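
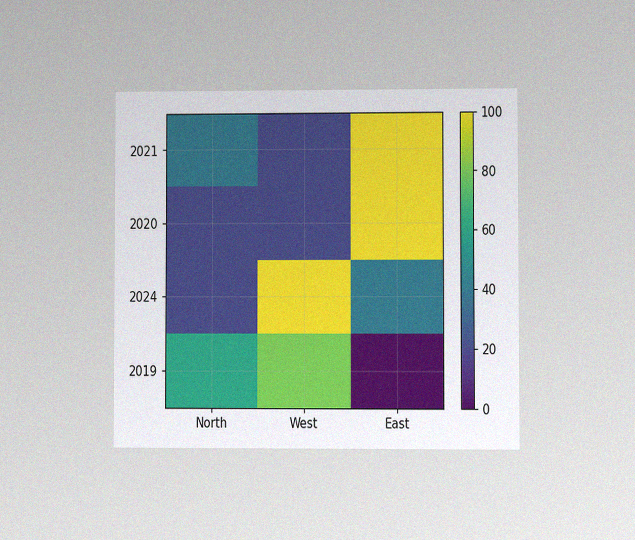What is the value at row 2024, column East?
40

The chart is viewed at a slight angle, with some photo noise. Matching cell (2024, East) against the colorbar gives 40.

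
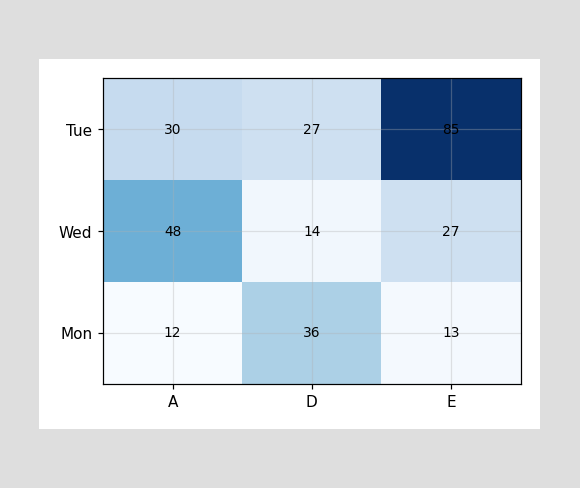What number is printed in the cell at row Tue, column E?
The (Tue, E) cell reads 85.

85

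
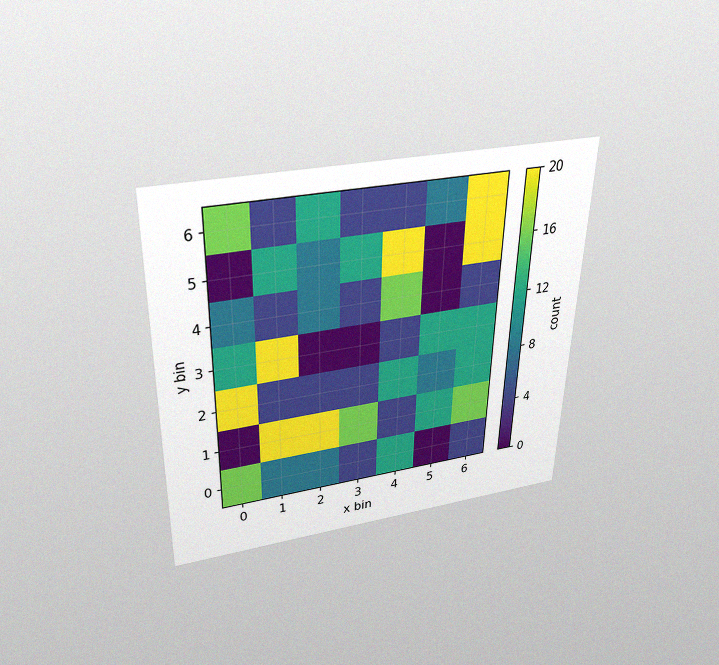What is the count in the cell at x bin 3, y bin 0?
The chart is viewed slightly from above, with some photo noise. Matching the cell (3, 0) against the colorbar gives 4.

4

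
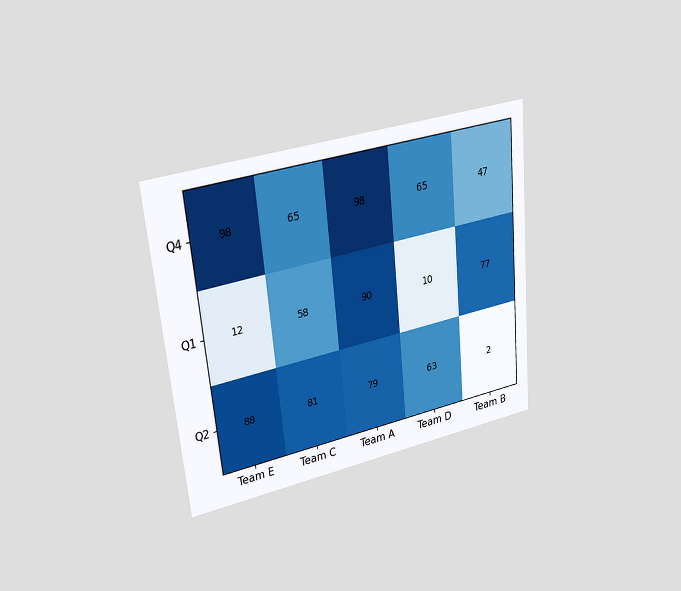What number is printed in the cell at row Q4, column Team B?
47

The chart is tilted about 5° counter-clockwise and viewed at a slight angle. The (Q4, Team B) cell reads 47.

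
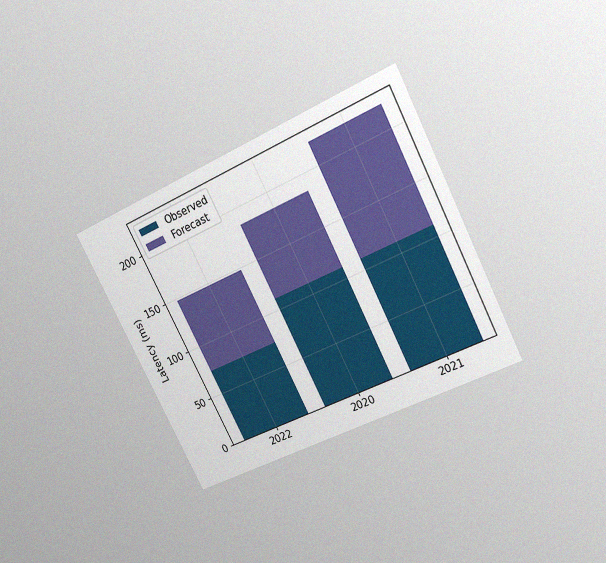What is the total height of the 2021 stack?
222ms

The chart is tilted about 27° counter-clockwise and viewed slightly from above, with some photo noise. The 2021 stack's top reaches 222ms on the y-axis.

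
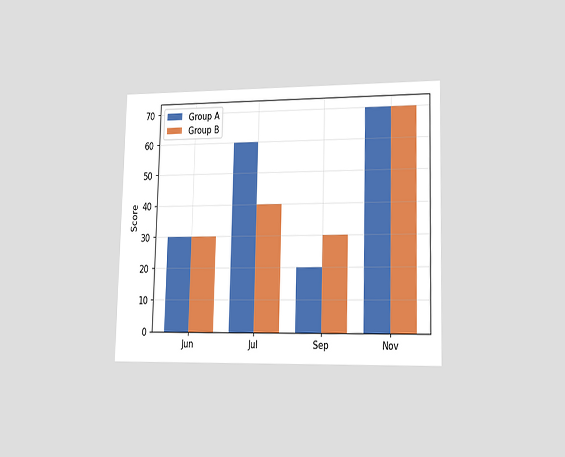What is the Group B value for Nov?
70

The chart is viewed slightly from the right. The Group B bar at Nov reaches 70 on the y-axis.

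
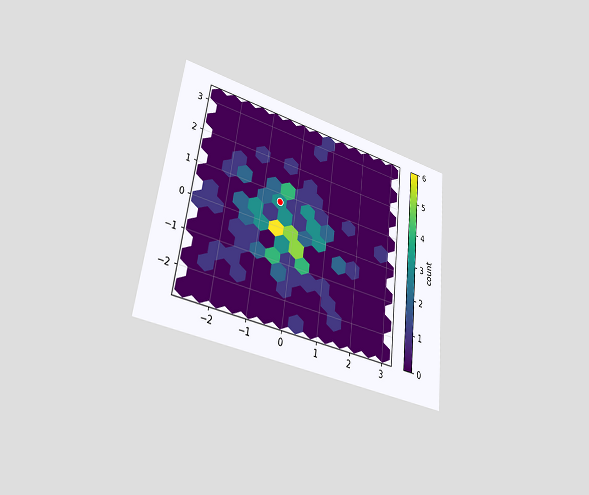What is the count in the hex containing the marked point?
3

The chart is tilted about 7° clockwise and viewed at a slight angle. The marked hex reads 3 on the colorbar.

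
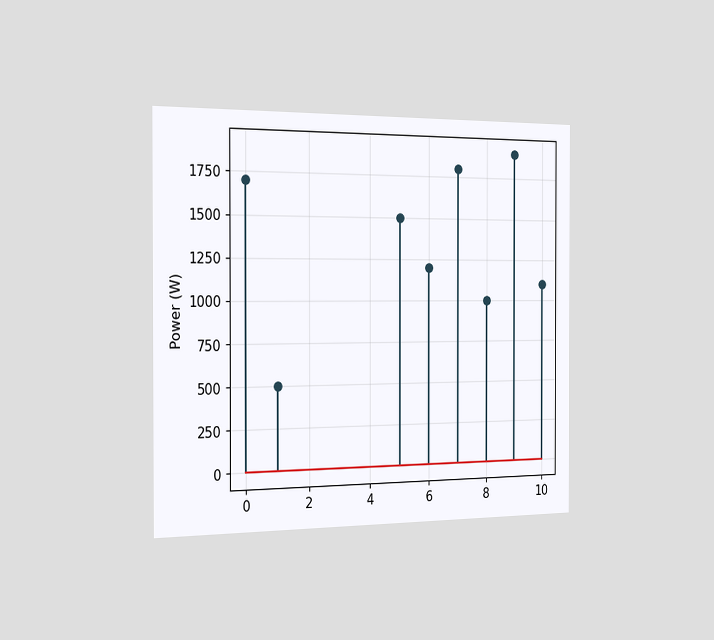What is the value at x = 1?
The chart is viewed slightly from the left. The stem at x=1 reaches 500W.

500W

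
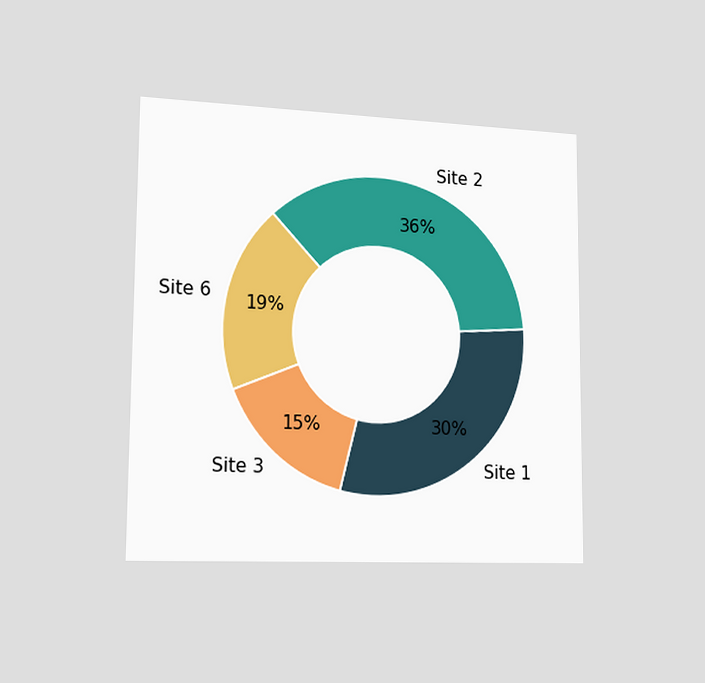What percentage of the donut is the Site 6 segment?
19%

The chart is viewed slightly from the left. The Site 6 segment takes up 19% of the ring.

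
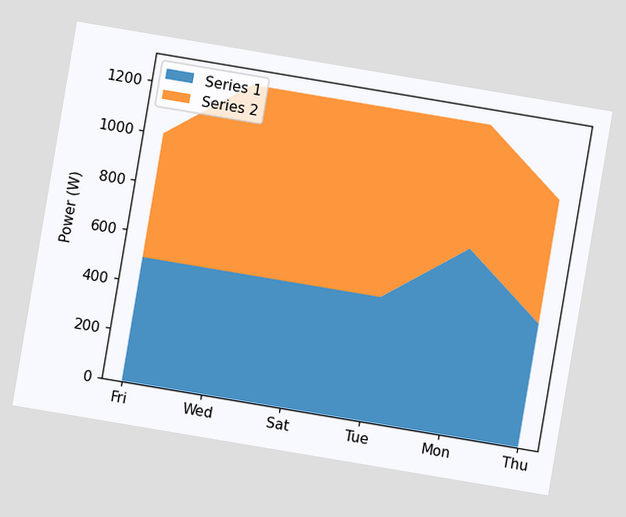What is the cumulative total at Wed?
The chart is tilted about 10° clockwise. The stacked total at Wed reaches 1250W.

1250W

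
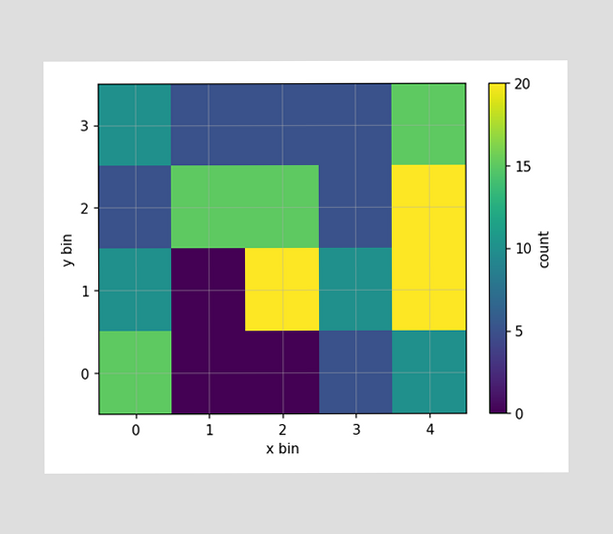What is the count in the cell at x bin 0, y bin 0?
15

Matching the cell (0, 0) against the colorbar gives 15.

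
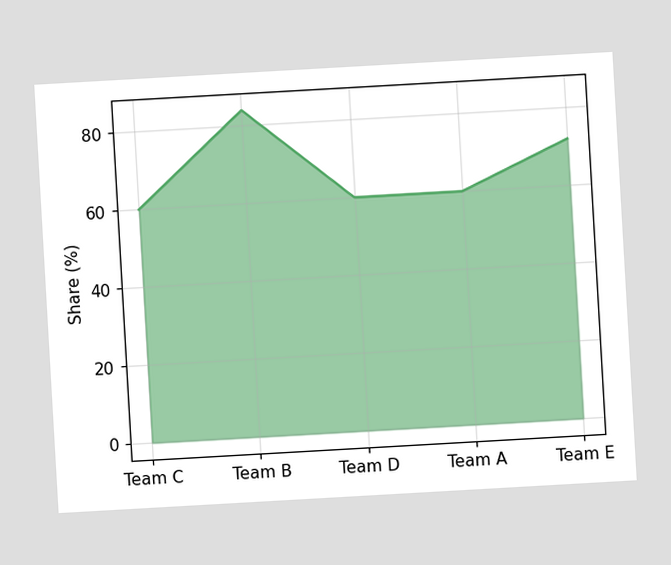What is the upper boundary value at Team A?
60%

The chart is tilted about 3° counter-clockwise. At Team A the upper boundary is at 60%.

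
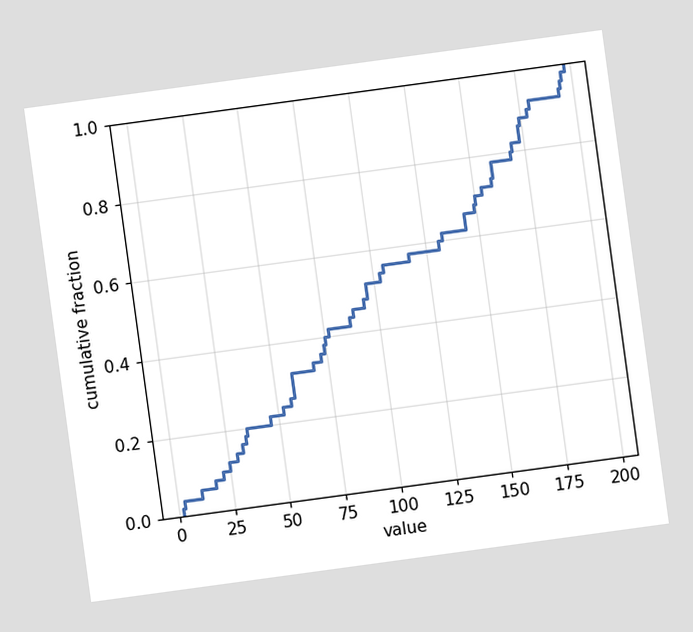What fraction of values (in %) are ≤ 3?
The chart is tilted about 8° counter-clockwise. At x=3 the ECDF step is at 4%.

4%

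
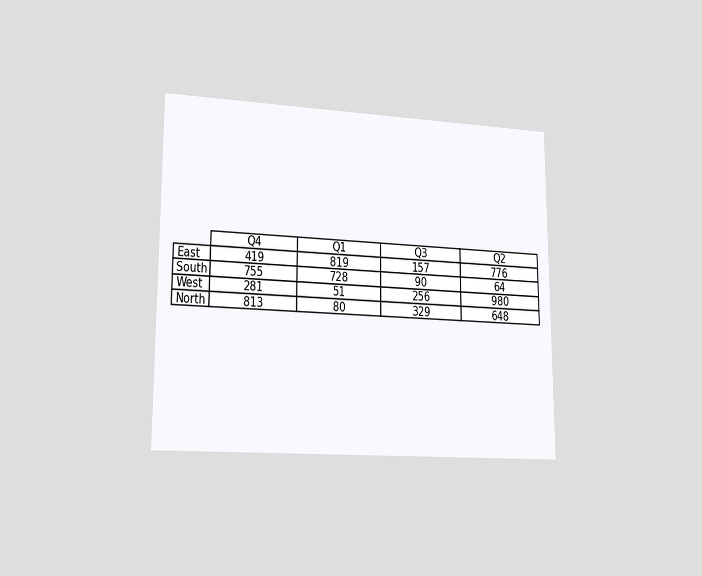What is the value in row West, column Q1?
The chart is viewed slightly from the left. The (West, Q1) cell reads 51.

51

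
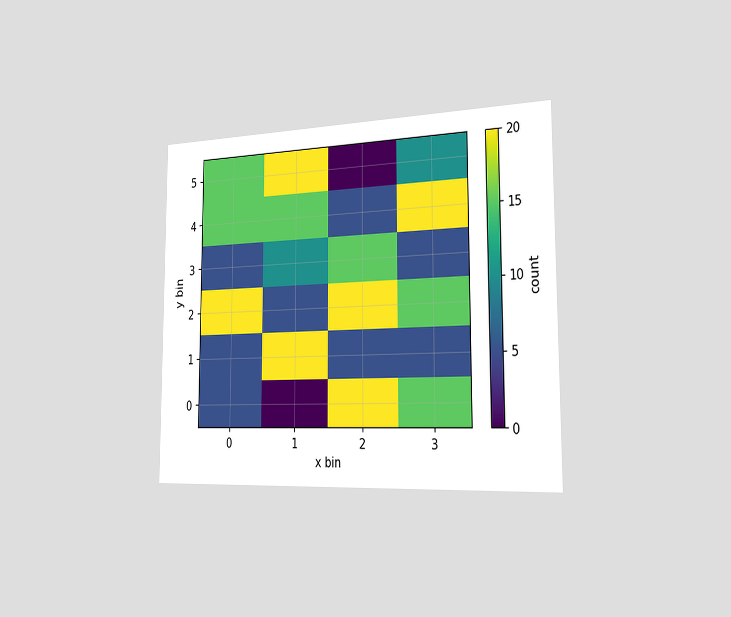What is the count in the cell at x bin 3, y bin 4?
The chart is viewed slightly from the right. Matching the cell (3, 4) against the colorbar gives 20.

20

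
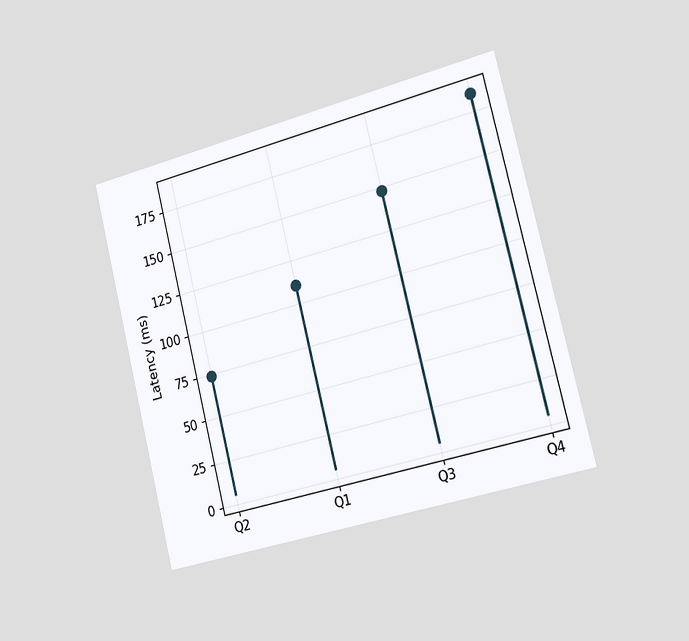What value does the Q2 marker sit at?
The chart is tilted about 14° counter-clockwise and viewed slightly from the right. The Q2 marker sits at 74ms.

74ms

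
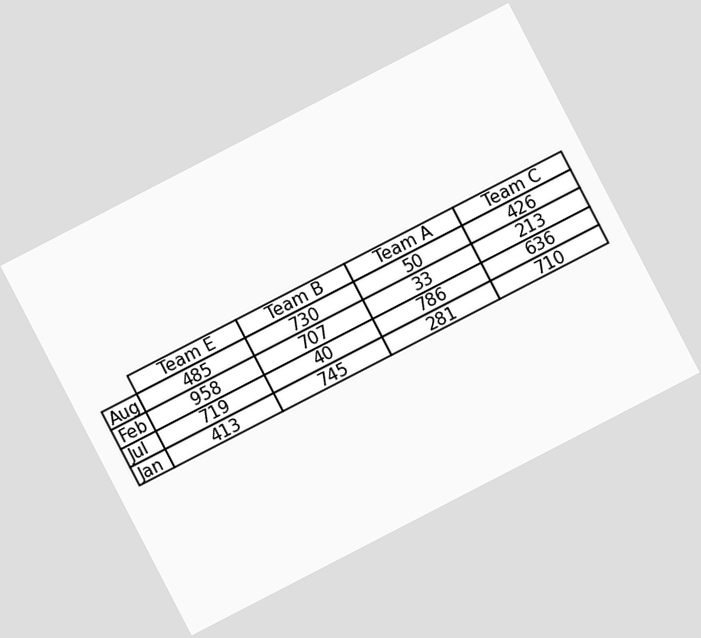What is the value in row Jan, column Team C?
The chart is tilted about 27° counter-clockwise. The (Jan, Team C) cell reads 710.

710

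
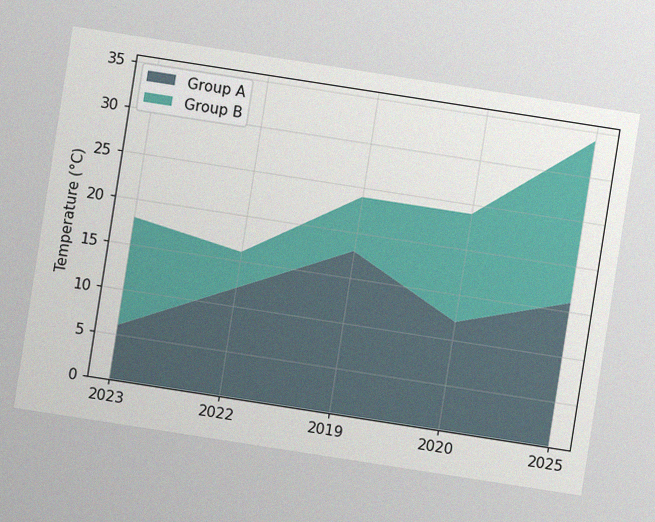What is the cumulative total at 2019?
24°C

The chart is tilted about 9° clockwise, with some photo noise. The stacked total at 2019 reaches 24°C.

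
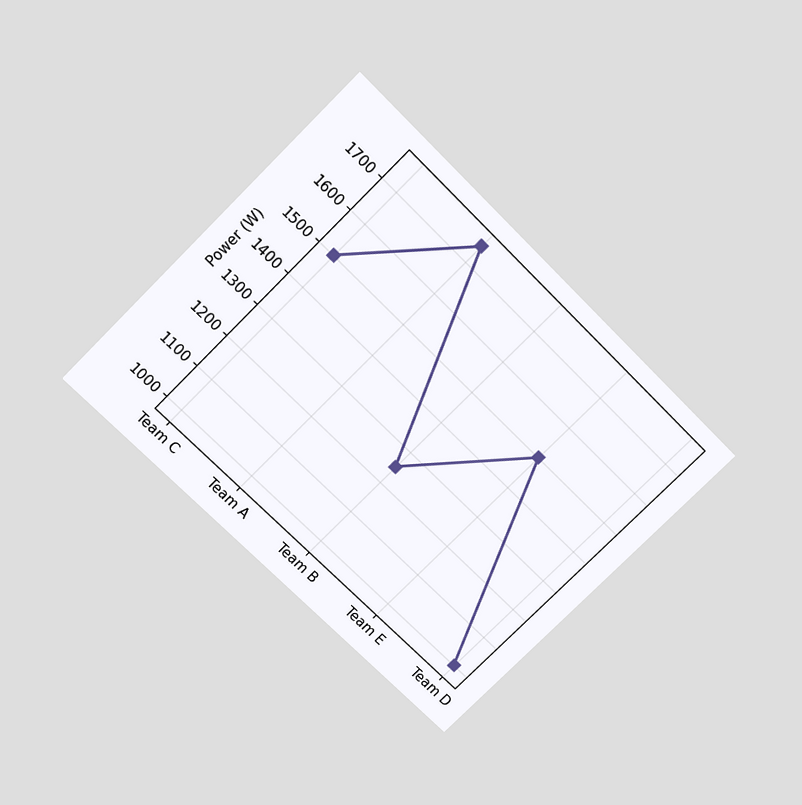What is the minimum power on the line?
The chart is tilted about 45° clockwise and viewed slightly from above. The lowest point is at Team D, and reading across to the y-axis gives 1000W.

1000W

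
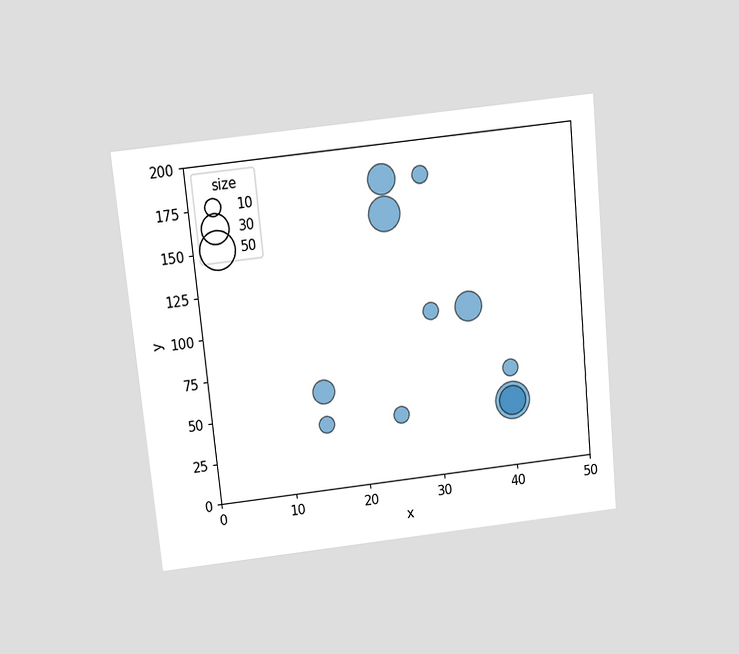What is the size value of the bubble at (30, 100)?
10

The chart is tilted about 6° counter-clockwise and viewed slightly from above. Matching the bubble at (30, 100) against the size legend gives 10.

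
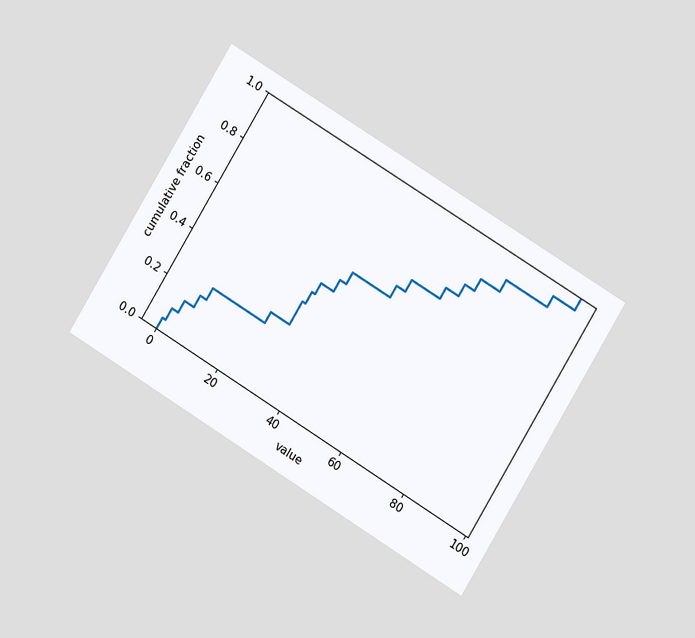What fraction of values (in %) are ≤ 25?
30%

The chart is tilted about 31° clockwise and viewed at a slight angle. At x=25 the ECDF step is at 30%.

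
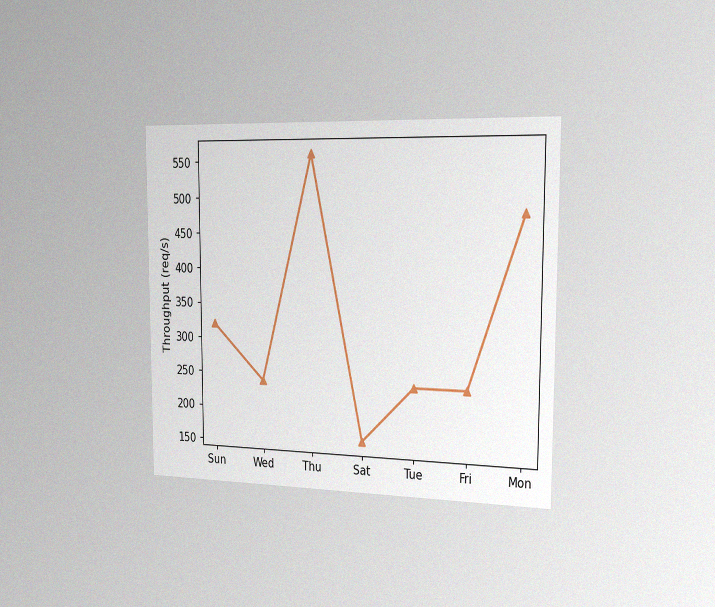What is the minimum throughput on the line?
160req/s

The chart is viewed slightly from the right, with some photo noise. The lowest point is at Sat, and reading across to the y-axis gives 160req/s.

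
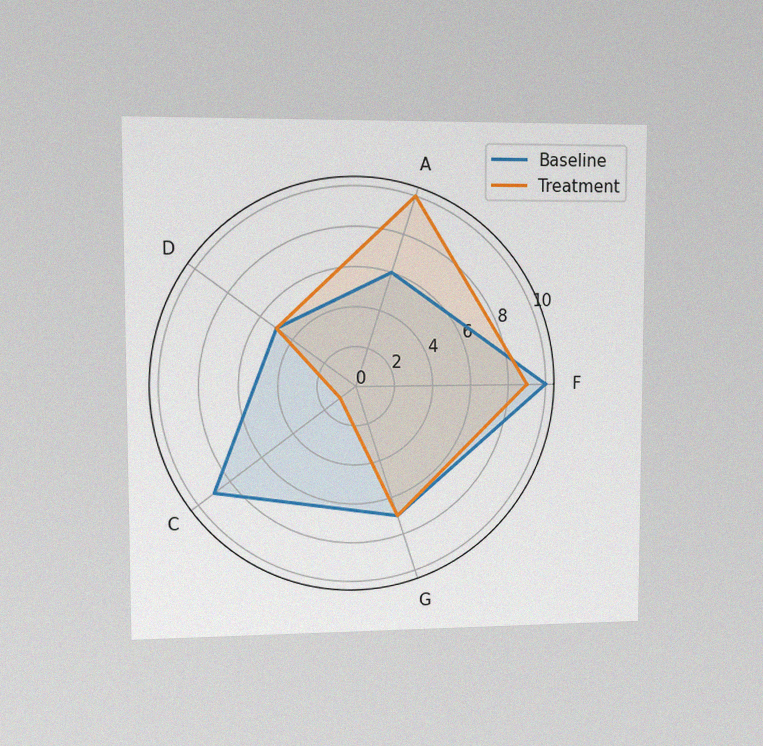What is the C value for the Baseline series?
The chart is viewed at a slight angle, with some photo noise. On the C axis, Baseline reaches 9.

9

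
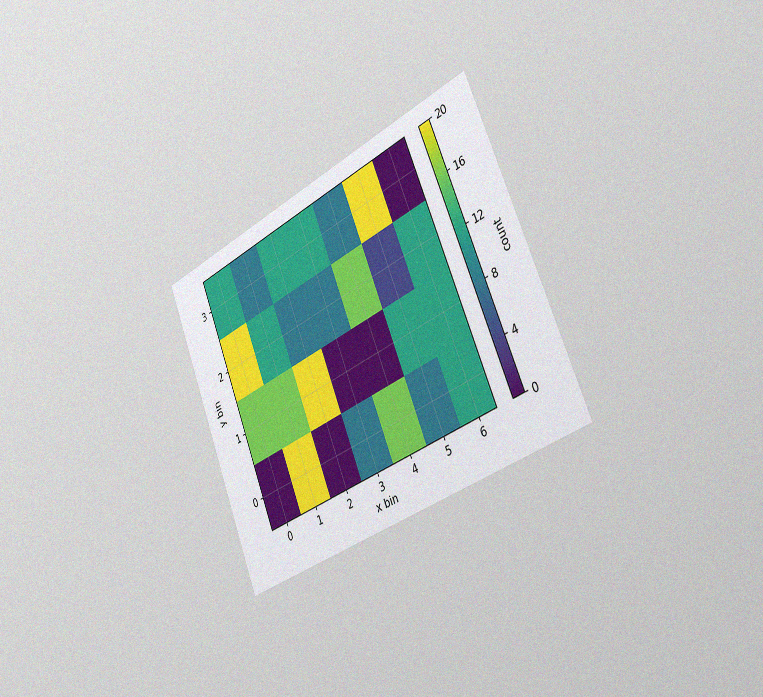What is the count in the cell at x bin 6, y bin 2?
12

The chart is tilted about 23° counter-clockwise and viewed slightly from the right, with some photo noise. Matching the cell (6, 2) against the colorbar gives 12.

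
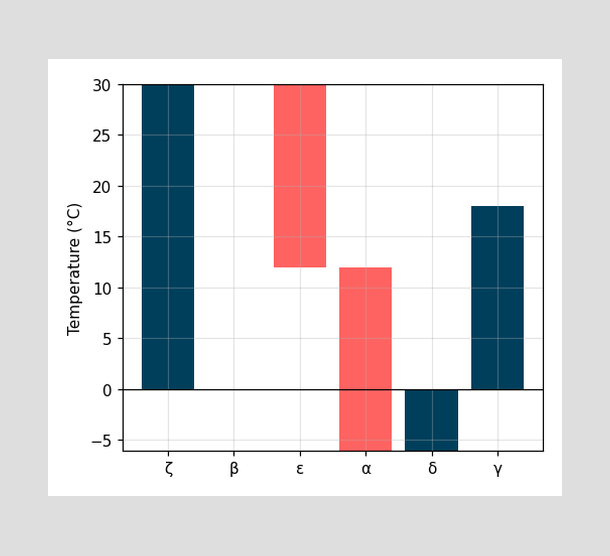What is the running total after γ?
18°C

After γ the running total reaches 18°C.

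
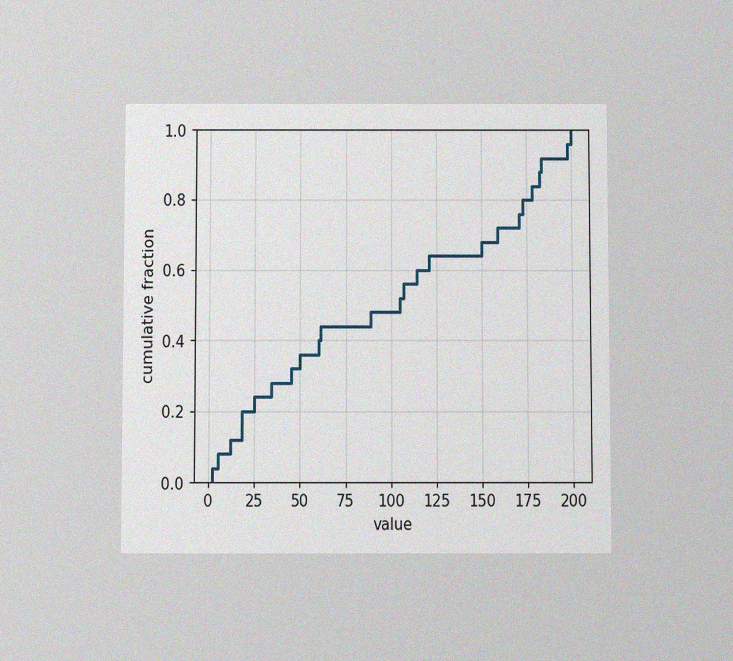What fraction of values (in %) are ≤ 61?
The chart is viewed at a slight angle, with some photo noise. At x=61 the ECDF step is at 44%.

44%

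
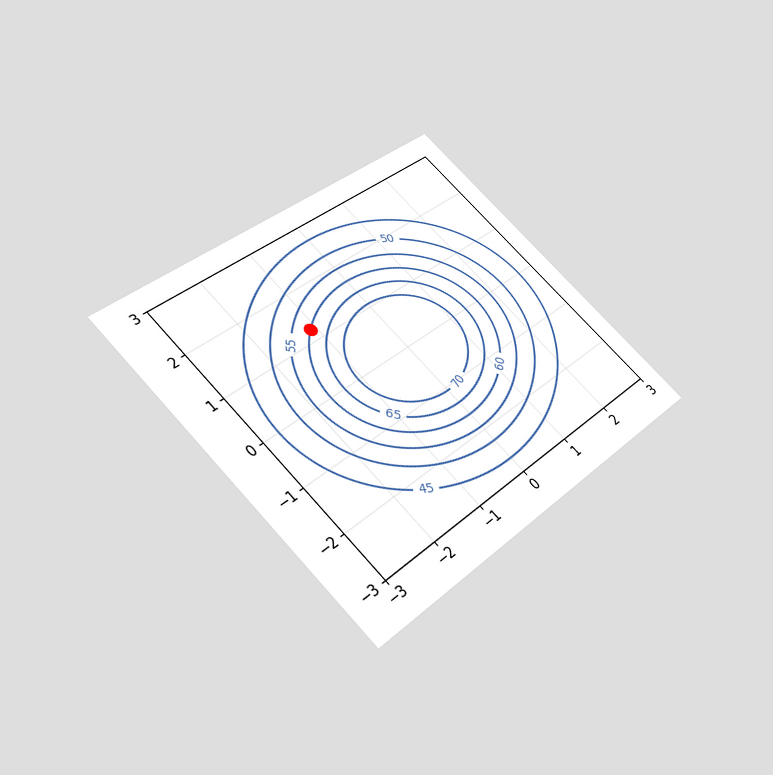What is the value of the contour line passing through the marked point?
60

The chart is tilted about 45° counter-clockwise and viewed slightly from below. The marked point sits on the contour labelled 60.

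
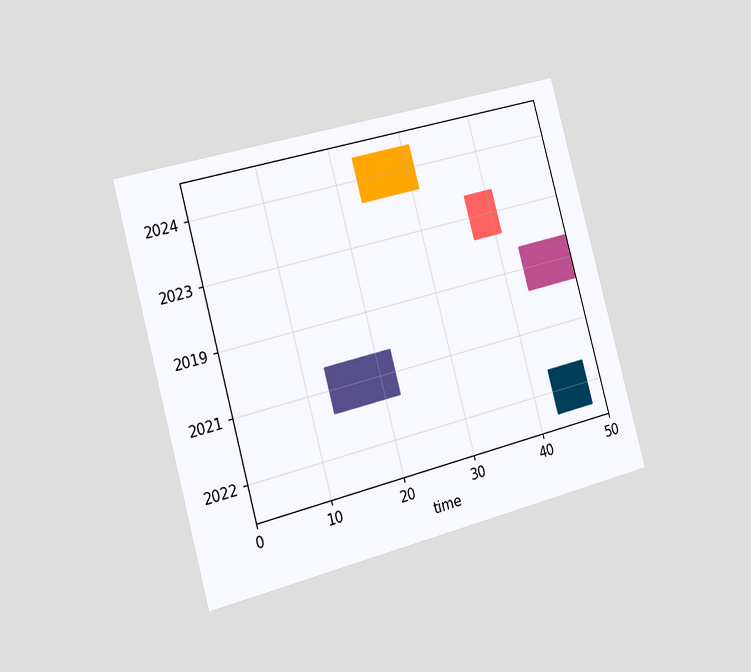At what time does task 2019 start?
The chart is tilted about 15° counter-clockwise and viewed slightly from the left. The 2019 bar begins at t=43.

43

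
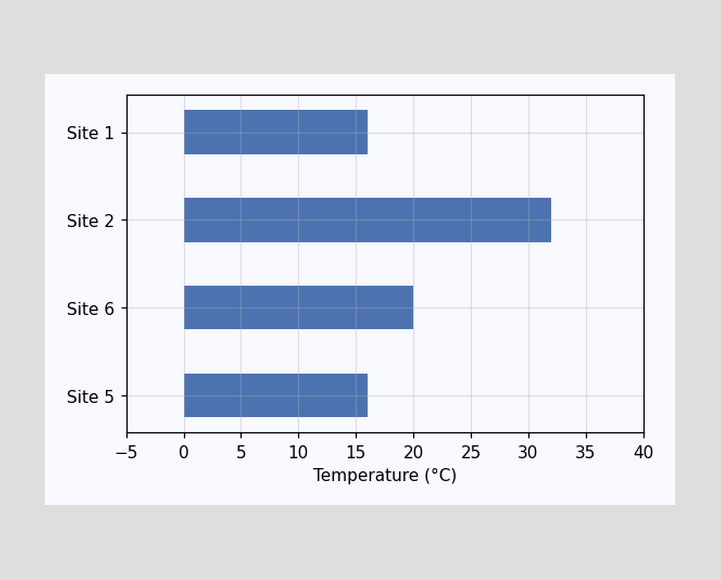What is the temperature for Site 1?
Reading along the chart's x-axis, the Site 1 bar reaches 16°C.

16°C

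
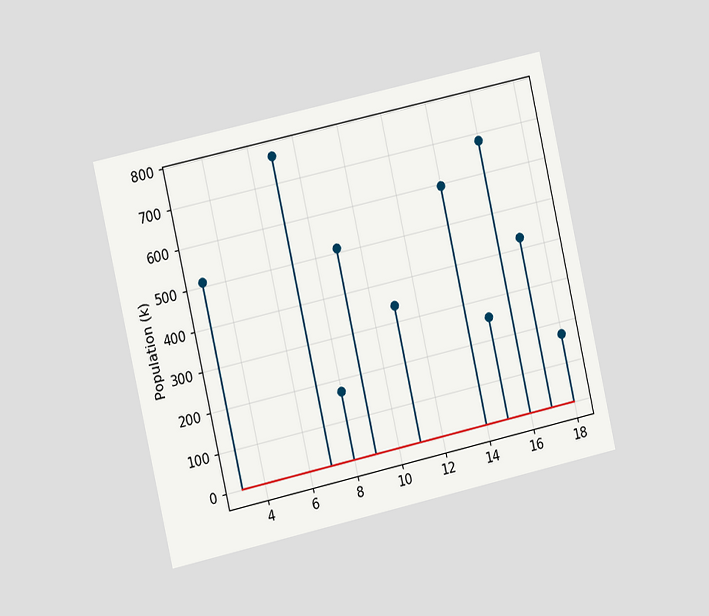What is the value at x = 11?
340k

The chart is tilted about 13° counter-clockwise and viewed slightly from the left. The stem at x=11 reaches 340k.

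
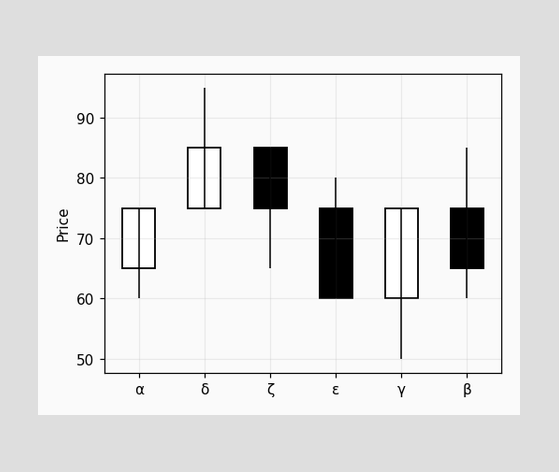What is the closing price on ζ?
75

The ζ candle closes at 75.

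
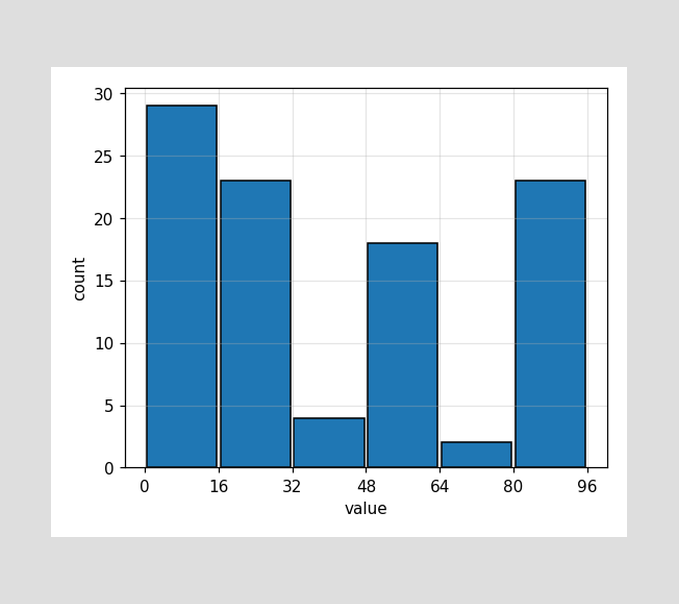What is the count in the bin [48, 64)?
18

The [48, 64) bin has height 18.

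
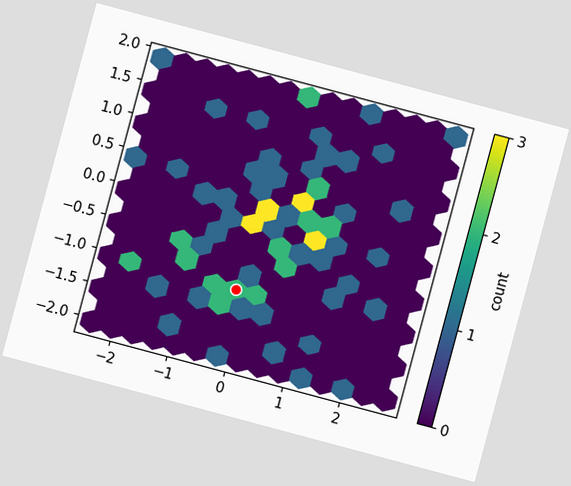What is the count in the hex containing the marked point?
The chart is tilted about 15° clockwise. The marked hex reads 2 on the colorbar.

2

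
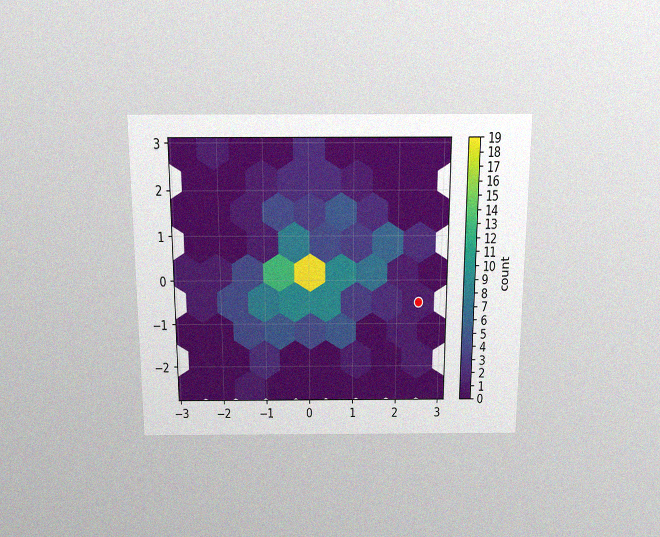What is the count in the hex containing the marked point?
1

The chart is viewed slightly from above, with some photo noise. The marked hex reads 1 on the colorbar.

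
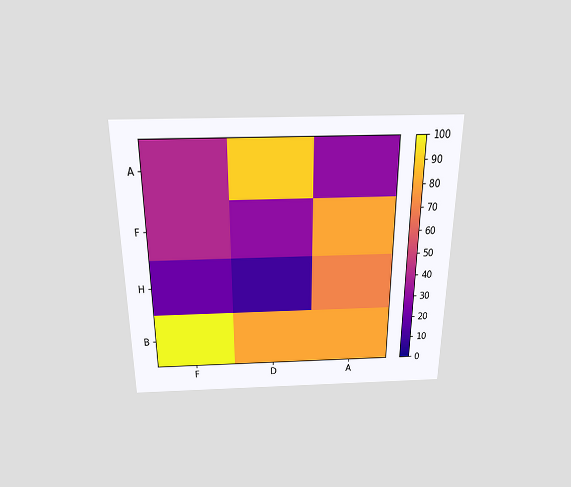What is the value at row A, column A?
The chart is viewed slightly from above. Matching cell (A, A) against the colorbar gives 30.

30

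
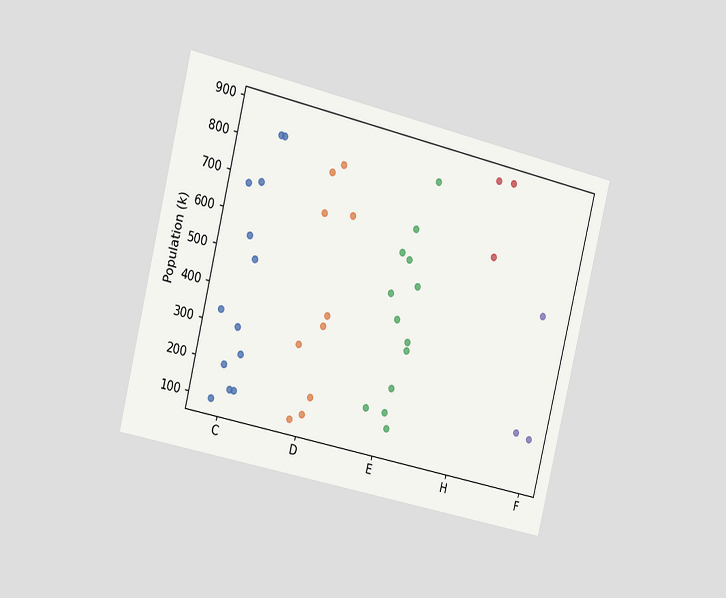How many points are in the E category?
13

The chart is tilted about 14° clockwise and viewed slightly from the left. Counting the markers in the E column gives 13.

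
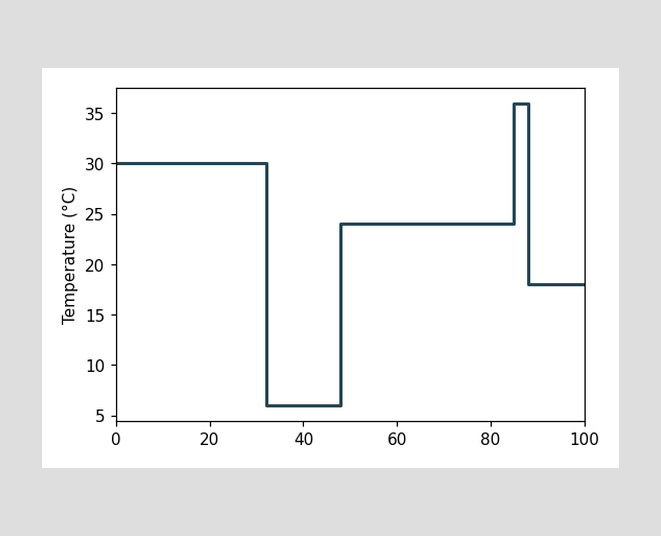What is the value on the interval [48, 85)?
On [48, 85) the step sits at 24°C.

24°C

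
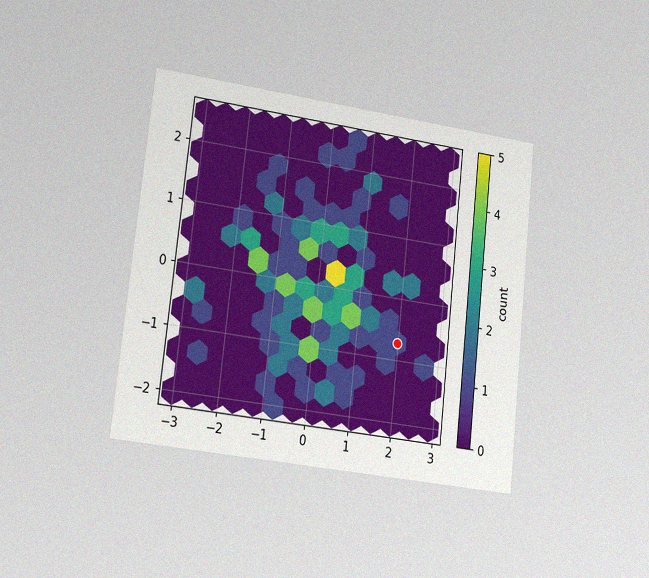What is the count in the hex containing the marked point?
1

The chart is tilted about 6° clockwise and viewed slightly from the left, with some photo noise. The marked hex reads 1 on the colorbar.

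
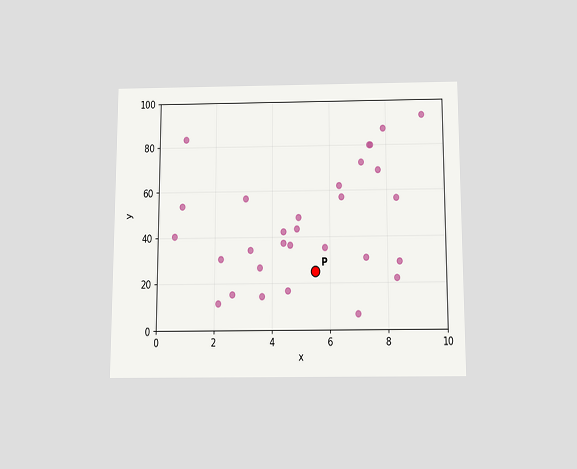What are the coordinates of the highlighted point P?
(5.5, 25)

The chart is viewed slightly from below. Following the gridlines from P to each axis, P sits at (5.5, 25).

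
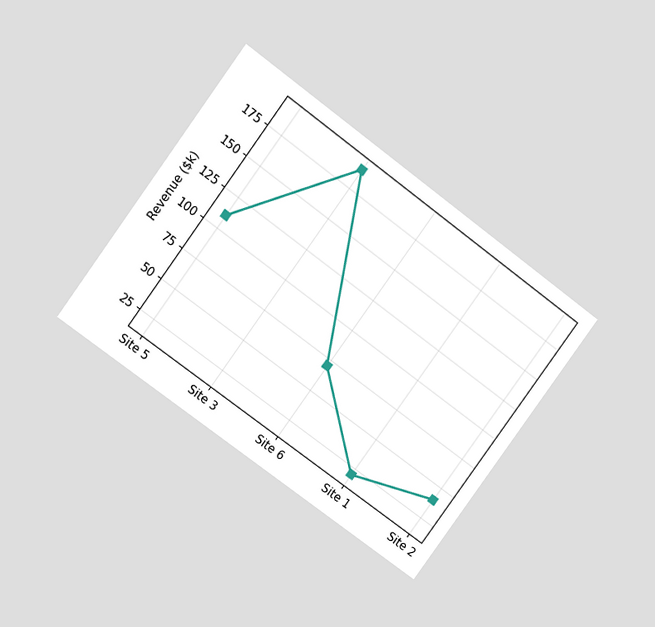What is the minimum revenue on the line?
$20k

The chart is tilted about 36° clockwise and viewed at a slight angle. The lowest point is at Site 1, and reading across to the y-axis gives $20k.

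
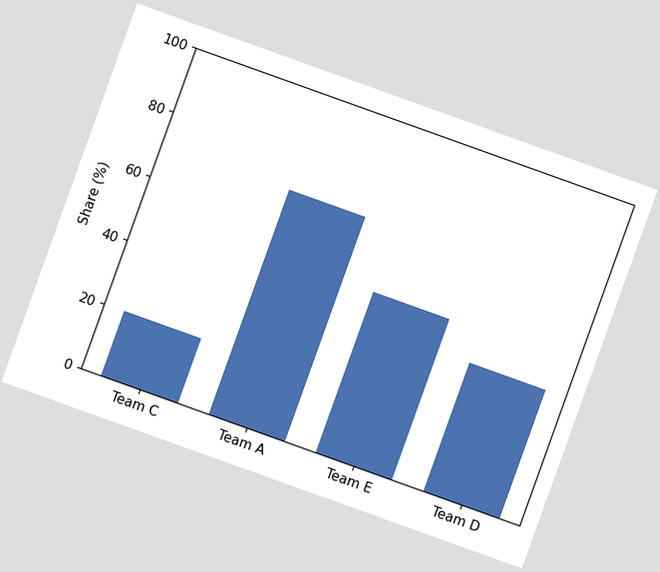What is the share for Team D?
The chart is tilted about 20° clockwise. Reading along the chart's y-axis, the Team D bar reaches 40%.

40%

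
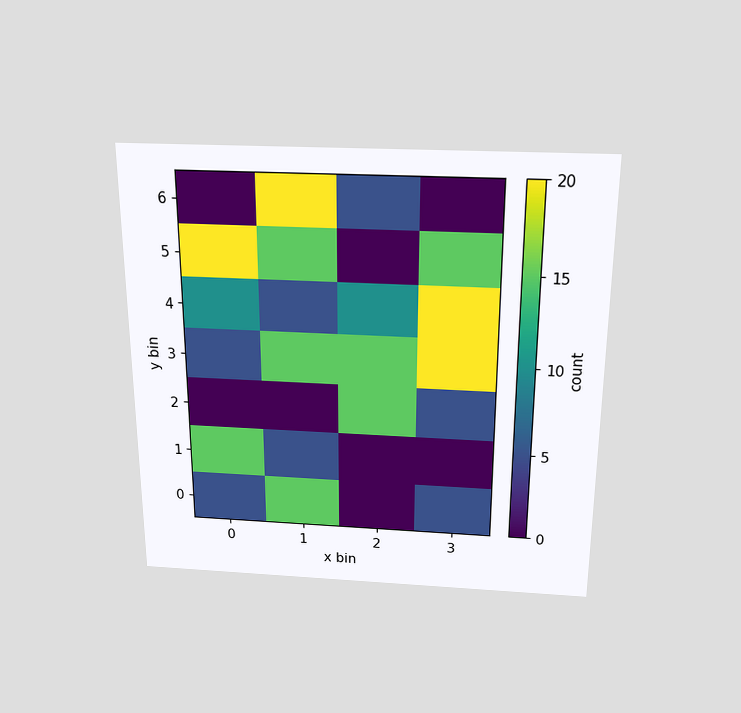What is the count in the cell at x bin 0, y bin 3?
5

The chart is viewed slightly from above. Matching the cell (0, 3) against the colorbar gives 5.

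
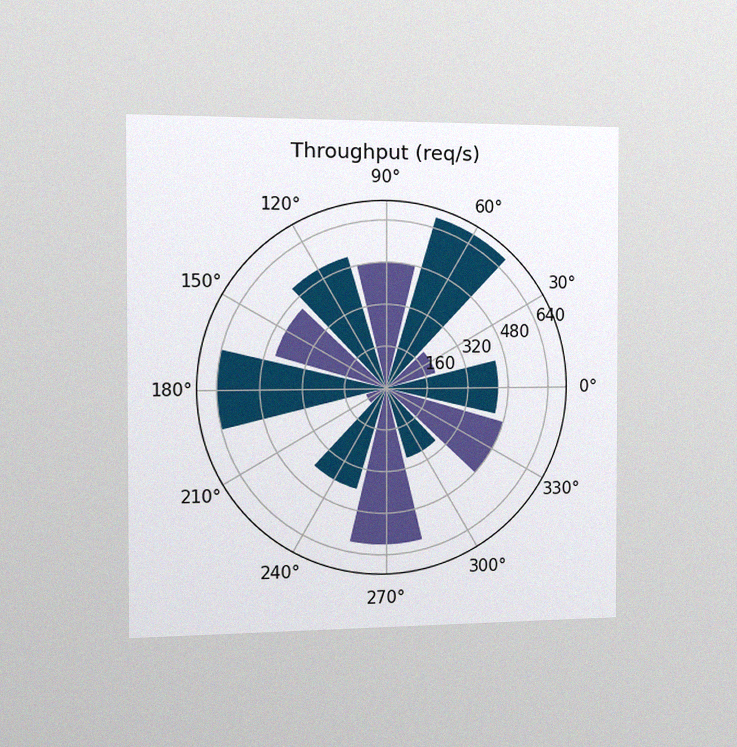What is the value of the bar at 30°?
The chart is viewed slightly from the left, with some photo noise. The bar at 30° reaches 200req/s on the radial axis.

200req/s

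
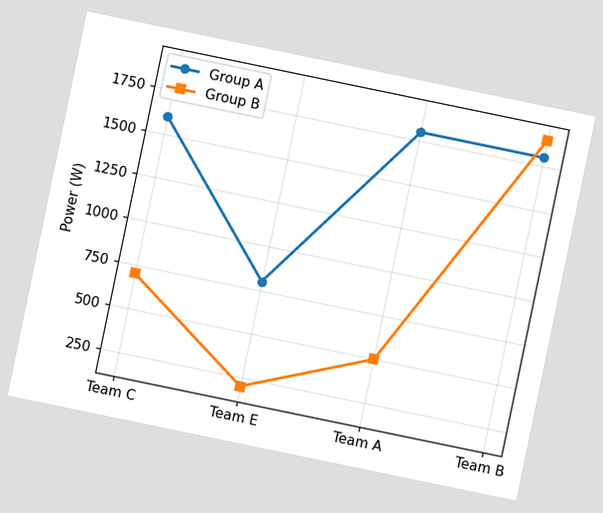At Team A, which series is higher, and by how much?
Group A, by 1300W

The chart is tilted about 12° clockwise. At Team A, Group A sits above the other line by 1300W.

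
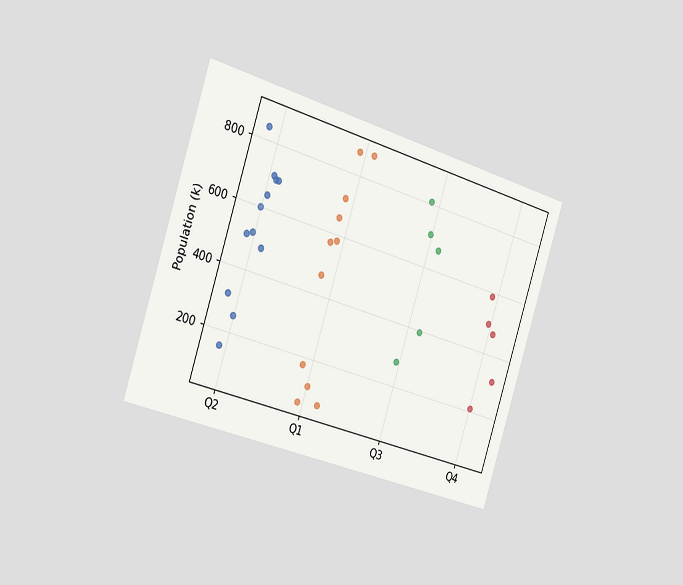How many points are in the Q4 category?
The chart is tilted about 18° clockwise and viewed slightly from the left. Counting the markers in the Q4 column gives 5.

5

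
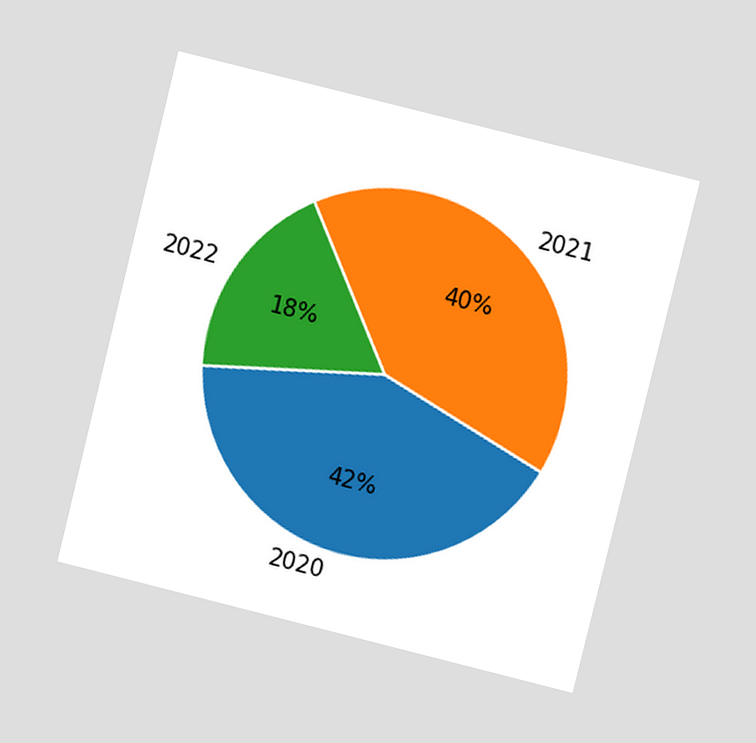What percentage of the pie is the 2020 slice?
42%

The chart is tilted about 14° clockwise and viewed at a slight angle. The 2020 slice takes up 42% of the pie.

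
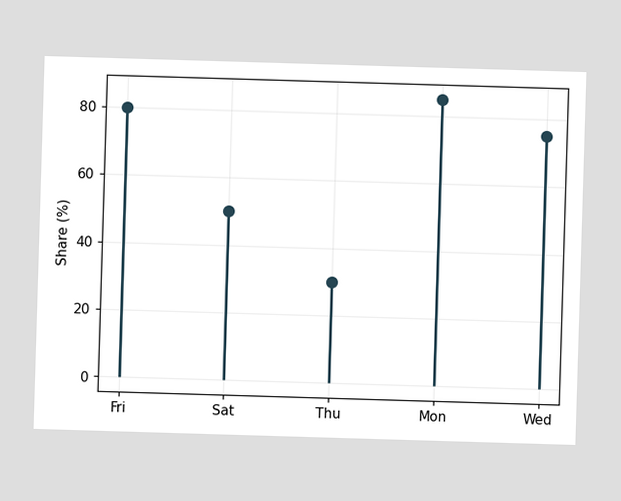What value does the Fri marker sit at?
80%

The Fri marker sits at 80%.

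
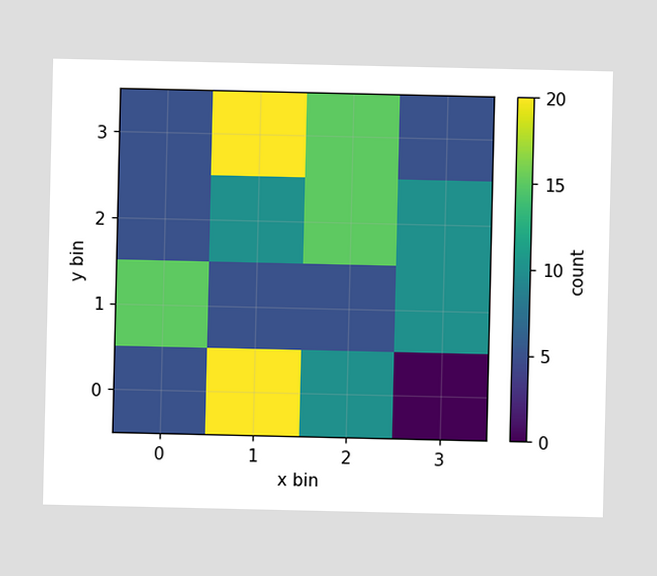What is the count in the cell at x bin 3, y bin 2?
Matching the cell (3, 2) against the colorbar gives 10.

10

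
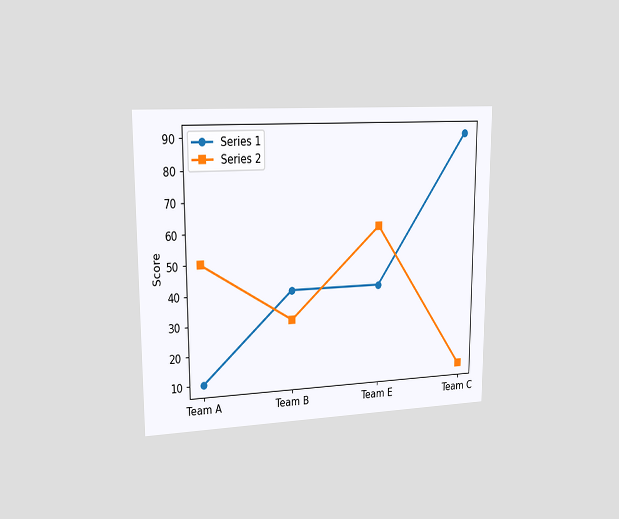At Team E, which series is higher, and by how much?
Series 2, by 20

The chart is viewed slightly from the left. At Team E, Series 2 sits above the other line by 20.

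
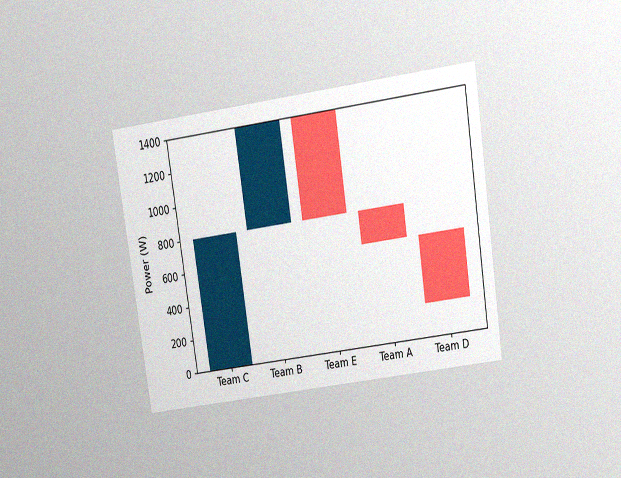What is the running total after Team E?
The chart is tilted about 9° counter-clockwise and viewed slightly from above, with some photo noise. After Team E the running total reaches 800W.

800W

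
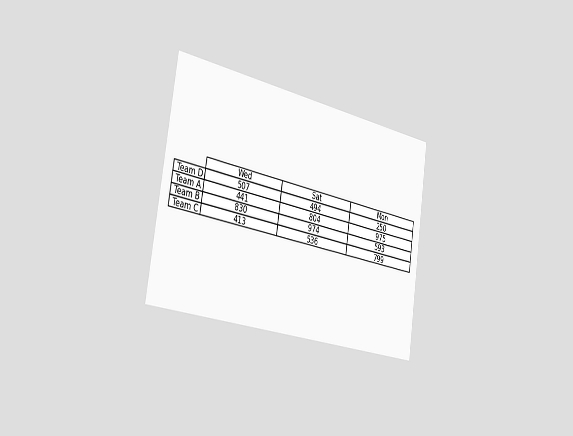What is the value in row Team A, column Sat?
The chart is tilted about 9° clockwise and viewed slightly from the left. The (Team A, Sat) cell reads 804.

804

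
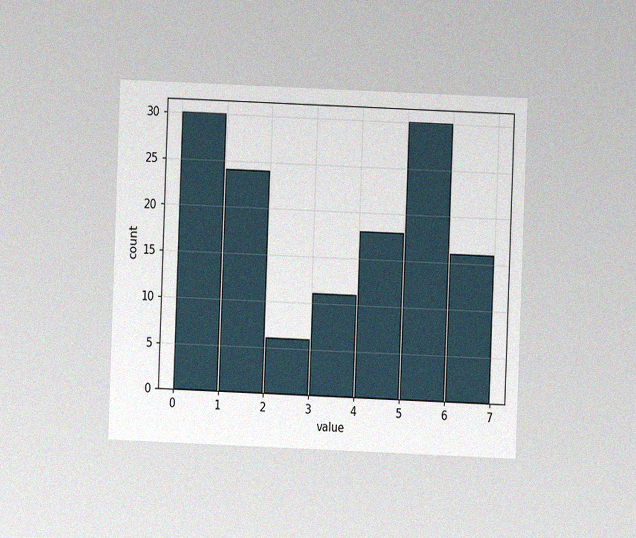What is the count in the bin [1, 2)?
24

The chart is tilted about 2° clockwise and viewed at a slight angle, with some photo noise. The [1, 2) bin has height 24.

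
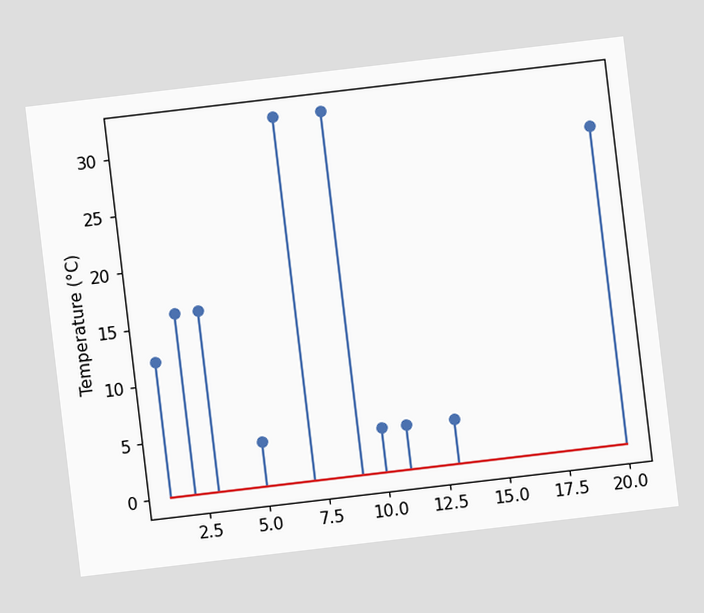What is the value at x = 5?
The chart is tilted about 7° counter-clockwise. The stem at x=5 reaches 4°C.

4°C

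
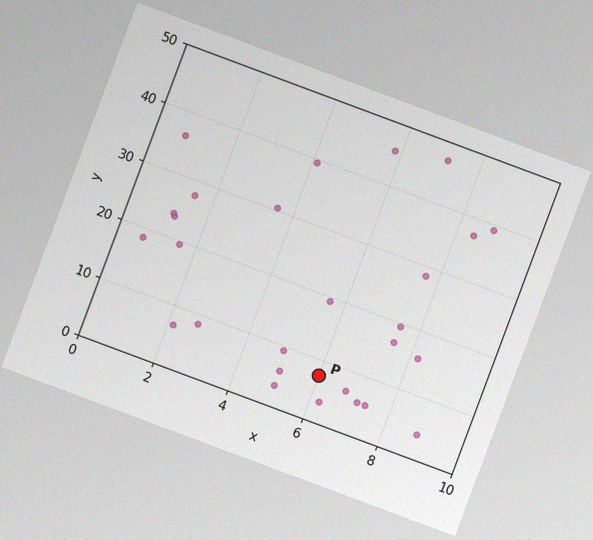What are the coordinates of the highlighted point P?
The chart is tilted about 20° clockwise, with some photo noise. Following the gridlines from P to each axis, P sits at (6, 7.5).

(6, 7.5)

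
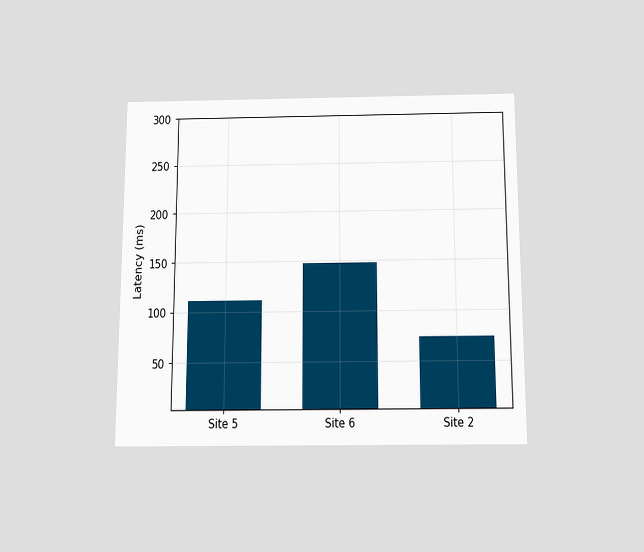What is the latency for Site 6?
The chart is viewed slightly from below. Reading along the chart's y-axis, the Site 6 bar reaches 148ms.

148ms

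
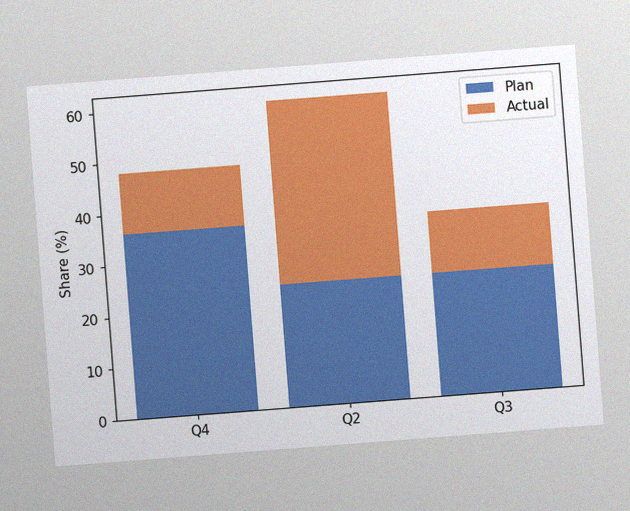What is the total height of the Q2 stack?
The chart is tilted about 4° counter-clockwise, with some photo noise. The Q2 stack's top reaches 60% on the y-axis.

60%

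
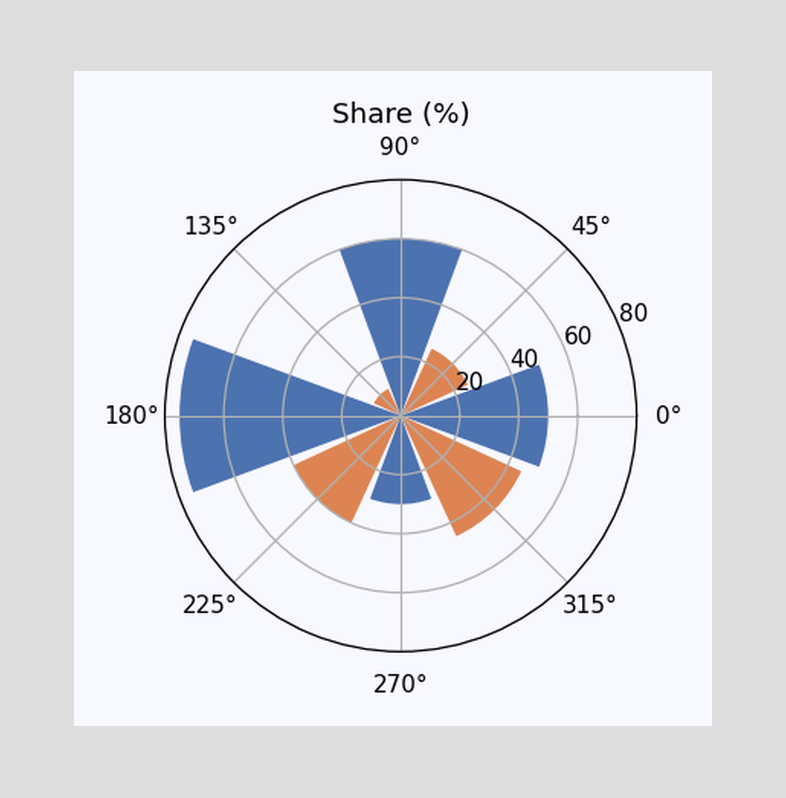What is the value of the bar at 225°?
40%

The bar at 225° reaches 40% on the radial axis.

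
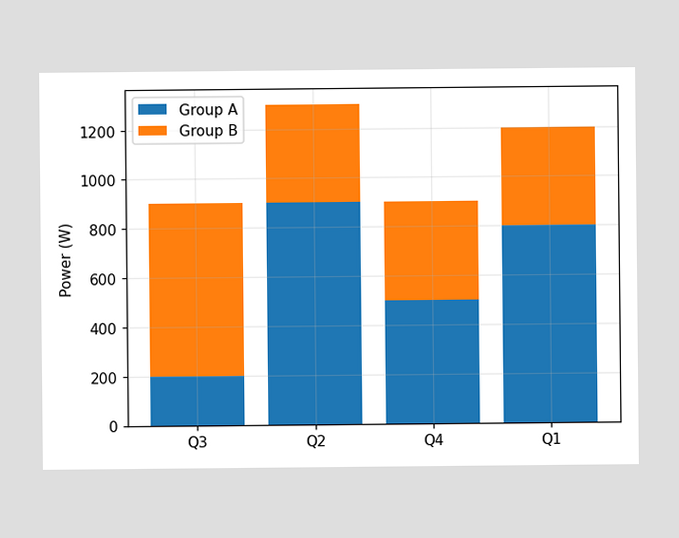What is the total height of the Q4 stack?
The Q4 stack's top reaches 900W on the y-axis.

900W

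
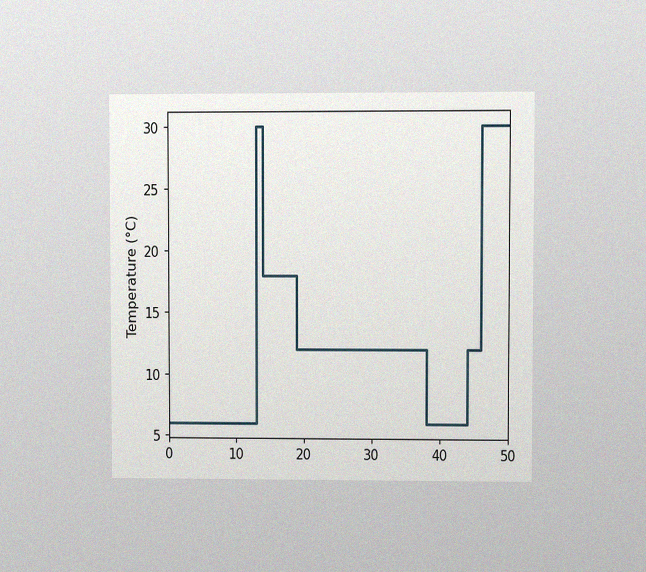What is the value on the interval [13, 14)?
30°C

The chart is viewed at a slight angle, with some photo noise. On [13, 14) the step sits at 30°C.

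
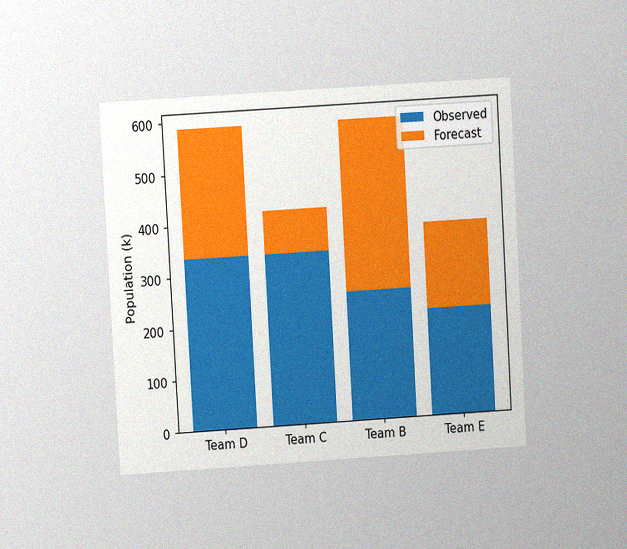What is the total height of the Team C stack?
420k

The chart is tilted about 3° counter-clockwise and viewed at a slight angle, with some photo noise. The Team C stack's top reaches 420k on the y-axis.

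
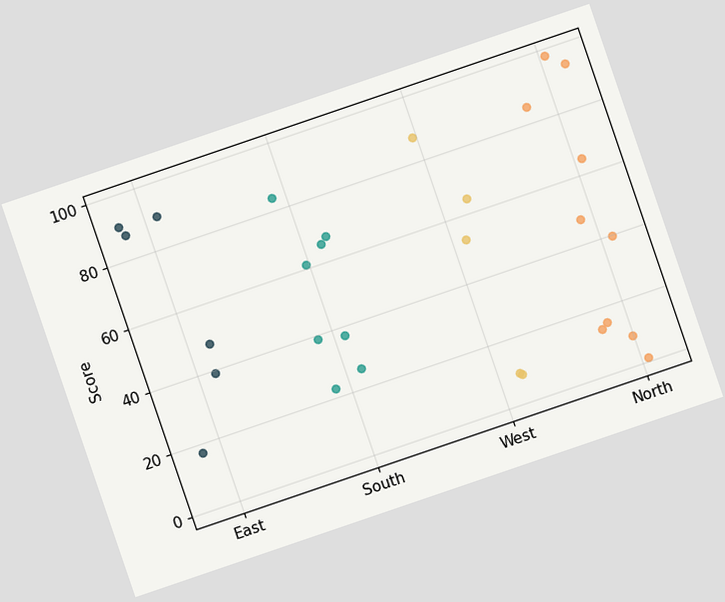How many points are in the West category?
The chart is tilted about 19° counter-clockwise. Counting the markers in the West column gives 5.

5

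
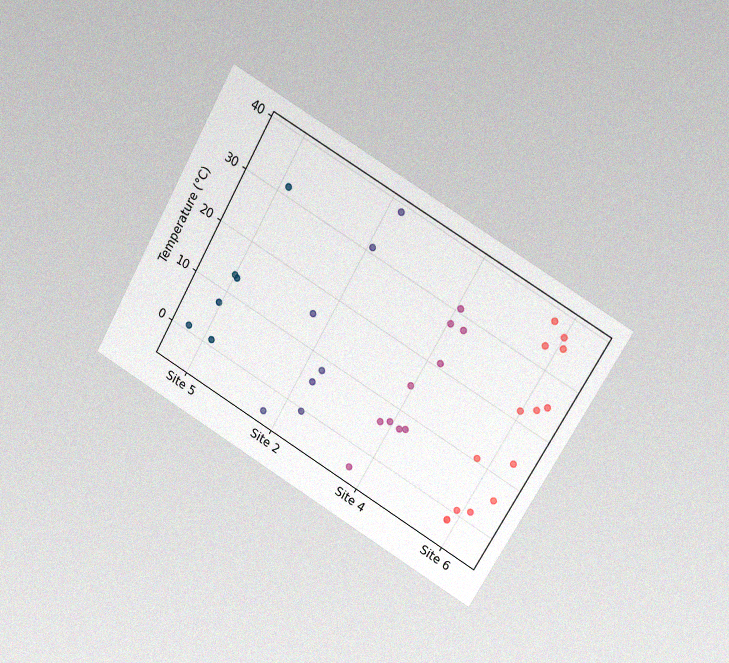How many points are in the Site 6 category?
The chart is tilted about 30° clockwise and viewed at a slight angle, with some photo noise. Counting the markers in the Site 6 column gives 14.

14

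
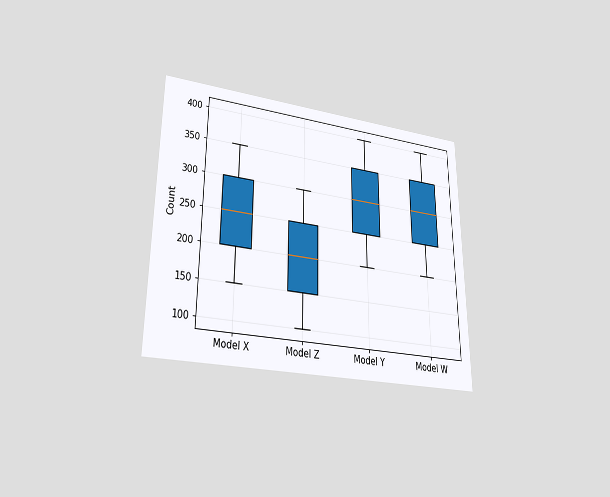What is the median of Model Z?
The chart is viewed at a slight angle. The median line in the Model Z box sits at 200.

200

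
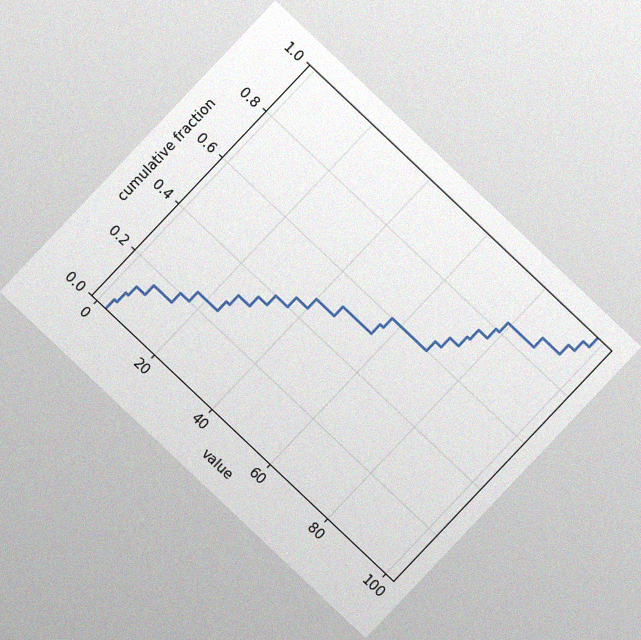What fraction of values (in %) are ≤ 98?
The chart is tilted about 43° clockwise, with some photo noise. At x=98 the ECDF step is at 100%.

100%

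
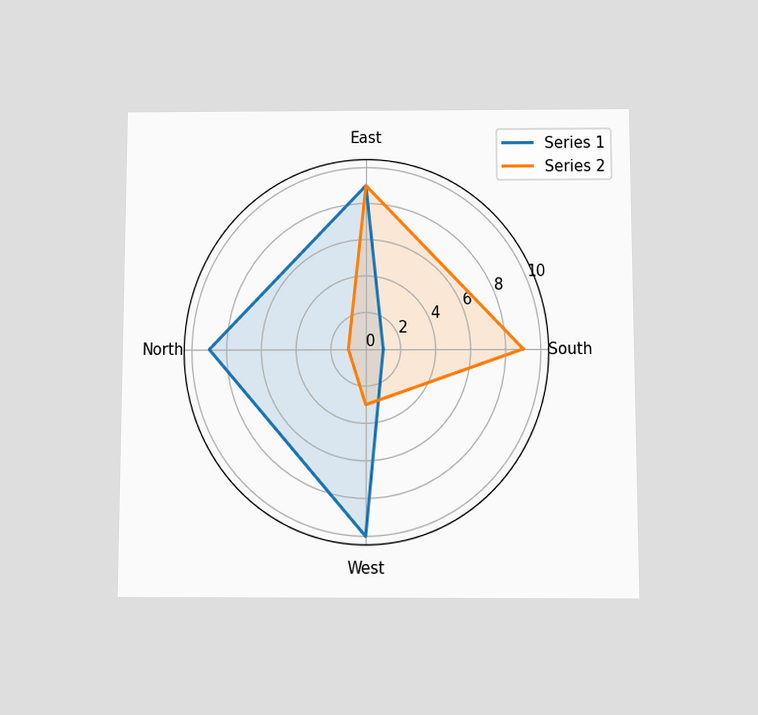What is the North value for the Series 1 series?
9

The chart is viewed slightly from below. On the North axis, Series 1 reaches 9.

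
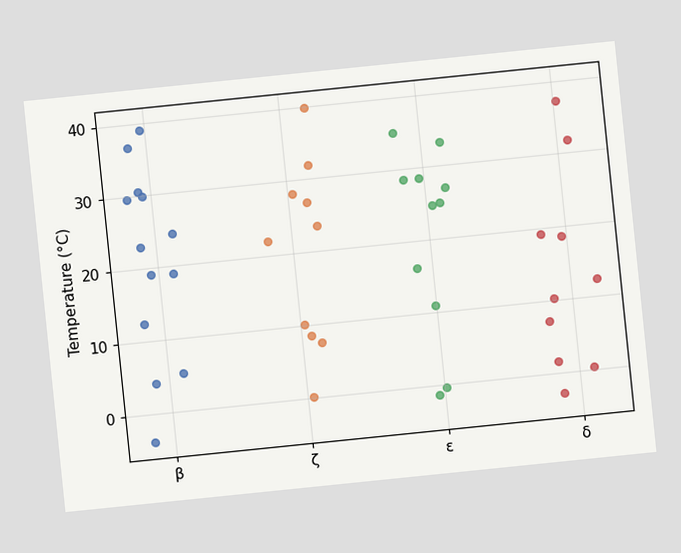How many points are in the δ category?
The chart is tilted about 6° counter-clockwise. Counting the markers in the δ column gives 10.

10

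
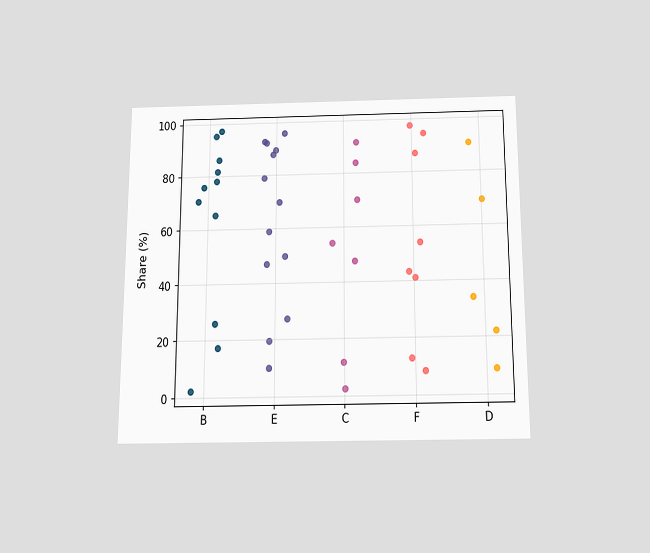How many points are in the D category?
5

The chart is viewed slightly from below. Counting the markers in the D column gives 5.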